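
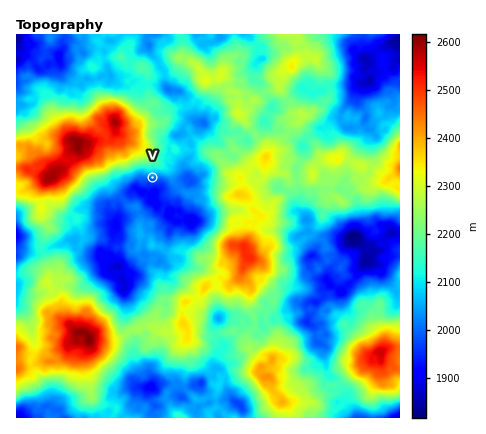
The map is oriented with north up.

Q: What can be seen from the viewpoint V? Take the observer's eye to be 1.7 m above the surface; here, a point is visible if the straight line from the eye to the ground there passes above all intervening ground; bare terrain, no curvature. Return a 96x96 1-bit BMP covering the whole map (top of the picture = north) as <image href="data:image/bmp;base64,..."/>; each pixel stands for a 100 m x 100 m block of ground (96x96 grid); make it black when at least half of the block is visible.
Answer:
<image width="96" height="96" href="data:image/bmp;base64,Qk2+BAAAAAAAAD4AAAAoAAAAYAAAAGAAAAABAAEAAAAAAIAEAAATCwAAEwsAAAIAAAAAAAAA////AAAAAAAAAAAAAAAAAAAAAAAAAAAAAAAAAAAAAAAAAAAAAAAAAAAAAAAAAAAAAAAAAAAAAAAAAAAAAAAAAAAAAAAAAAAAAAAAAAAAAAAAAAAAAAAAAAAAAAAAAAAAAAAAAAAAAAAAAAAAAAAAAAAAAAAAAAAAAAAAAAAAAAAAAAAAAAAAAAAAAAAAAAAAAAAAAAAAAAAAAAAAAAAAAAAAAAAAAAAAAAAAAAAAAAAAAAAAAAAAAAAAAAAAAAAAAAAAAAAAAAAAAAAAAAAAAAAAAAAAAAAAAAAAAAAAAAAAAAGAAAAAAAAAAAAAAAfAAAAAAAAAAAAAADfgAAAAAAAAAAAAAP/wBAAAAAAAAAAAA//+DAAAAAAAAAAAB///7AAAAAAAAAAAD///18AAAAAAAAAAP///48AAAAAAAAAA///H4IAAAAAAAAAB//+D8IAAAAAAAAAA//8D8IAAAAAAAAAAf/8Bc+AAAAAAAAAAP/8AP/gAAAAAAAAAH/4AP/AAAAAAAAAAB/4AH/IAAAAAAAAAA/gAH/8AAAAAAAAAh/AAHP+AAAAAAAAAn+AAH//gAAAAAAAAn8AAA/zAAAAAAAAAn8AAADjAAAAAAAABP8AAADjgAAAAAAAD/8AAADxwAAAAAAAD/8AAAD/wAAAAAAAA/4AABj/4AAAAAAAADAAAB//4AAAAAAAAAAAAf//9gAAAAAAAAHAAf///wAAAAAAAAHgA////wAAAAAAAIHgB////AAAAAAAAcPgDm//8AAAAAAAA8PgD3+f8AAAAAAAB8fgD/0H8AAAAAAAB+fwD+cH+AAAAAAAAj/wB+QH+AAAAAAAAH/gD+AH8AAAAAAAAH/Af/CH8AAAAAAAADmAf/if4AAAAAAAADmD//mP4AAAAAAAAD/D////+AAAAAAAAD/D438P+AAAAAAAAP+P5/gH8AAAAAAAAL+N9/gH8AAAAAAAAD89ubAB4AAAAAAAAD4c+CAA4AAAAAAAAD4eeAAAQAAAAAAAAAQeeAAAAAAAAAAAAAAYeAAAAAAAAAAAAAAAcAAAAAAAAAAAAAAAAAAAAAAAAAAAAAAAAAAAAAAAAAAAAAAAAAAAAAAAAAAAAAAAAAAAAAAAAAAAAAAAAAAAAAAAAAAAAAAAAAAAAAAAAAAAAAAAAAAAAAAAAAAAAAAAAAAAAAAAAAAAAAAAAAAAAAAAAAAAAAAAAAAAAAAAAAAAAAAAAAAAAAAAAAAAAAAAAAAAAAAAAAAAAAAAAAAAAAAAAAAAAAAAAAAAAAAAAAAAAAAAAAAAAAAAAAAAAAAAAAAAAAAAAAAAAAAAAAAAAAAAAAAAAAAAAAAAAAAAAAAAAAAAAAAAAAAAAAAAAAAAAAAAAAAAAAAAAAAAAAAAAAAAAAAAAAAAAAAAAAAAAAAAAAAAAAAAAAAAAAAAAAAAAAAAAAAAAAAAAAAAAAAAAAAAAAAAAAAAAAAAAAAAAAAAAAAAAAAAAAAAAAAAAAAAAAAAAAAAAAAAAAAAAAAAAAAAAAAAAAAAAAAAAAAAAAAA="/>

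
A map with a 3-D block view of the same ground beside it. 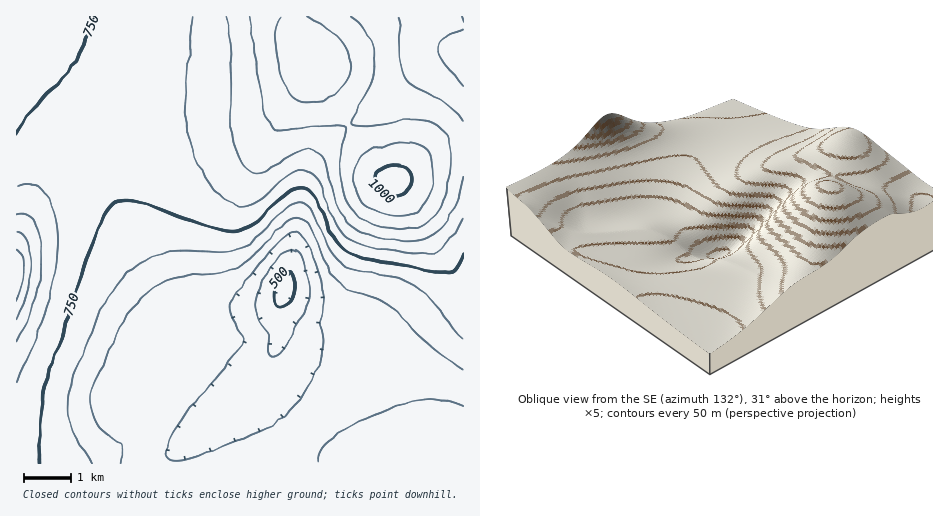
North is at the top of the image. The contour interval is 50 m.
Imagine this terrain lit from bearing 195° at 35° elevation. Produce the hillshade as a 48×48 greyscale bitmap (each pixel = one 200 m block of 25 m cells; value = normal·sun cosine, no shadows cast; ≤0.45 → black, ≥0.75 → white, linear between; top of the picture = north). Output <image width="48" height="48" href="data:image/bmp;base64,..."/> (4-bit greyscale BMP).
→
<image width="48" height="48" href="data:image/bmp;base64,Qk32BAAAAAAAAHYAAAAoAAAAMAAAADAAAAABAAQAAAAAAIAEAAATCwAAEwsAABAAAAAAAAAAAAAAABEREQAiIiIAMzMzAERERABVVVUAZmZmAHd3dwCIiIgAmZmZAKqqqgC7u7sAzMzMAN3d3QDu7u4A////AGZlVEREVmZmZVVVVVVVZmZmZ3d3d3d3d2ZlVERERWZmZlVVVVVVZmZmd3d3d3d3d2ZlVEMzNFd3ZmVVVVVWZmZnd3d3d3d3d2ZlVEQzNEZ3dmZlVVVVZmZnd3d3d3d3eGZlVEREREVnd3ZmVVVVZmZnd3d3d3d3iGZlVURERVVWd3dmZVVVVmZnd3d3d3d4iGZlVVVVVmVWd3d2ZlVVVWZmd3d3d3eIiGZmZVZmZmZmZ3d3ZlVVVWZmd3d3d3iIiXZmZmZnZmZmZnh3dmVVVVZmZ3d3d3iImXZmZnd3dmZmZniHd2ZVVVZmZnd3d3iImXdmZ3d3dmZmZmeId2ZVVVZmZmd3d4iJmXdmZ3d3d2ZmZmZ3d3ZlVWZmZmZ3d4iJmnd2Zmd3d3ZmZlVWZ3ZmVmZnd3d3d4iZmYdmZmZ3d3d2ZlVVVVVVVmd3d3d3d4iZmYdmZmZ3d3d3ZlVVRERERWZ3d3d3iIiZmYdmZmZ3d3d3dmZVVUMzNEVnd3d3iIiZmXZmZmZ3d3iHd3ZmZVRDNEVnd3d4iImZmGZmZmZ3d4iIiId3dmVURVZ4iIiImZmZiFVWZmZ3eIiIiIiIiHZmZneJmZmZqqqZh0RVZmZ3eIiJmZmZmYh3eImaqqu7u7uphyNFZmZ3eIiZmaqqqpmIiZqru8zMzMuphwJFVmZ3d4iZmqqqqqmZmqu8zM3d3cy6hwI0VmZnd4iJmaqqu6qqq7vM3d3e7dy6hwI0VmZnd3iJmaqqq6qqq8zM3d7u7ty6hwI0VWZnd3iImZmqqqqqu8zM3d7u7dyphxI0VWZmd3eIiZmaqqqqvMzMzd3u3cuphxI0VWZmd3d4iImZmqqqvMzMzN3dzLqYhyM0VWZmd3d4iIiZmZmqq8zLvMzMuqmIdzNEVWZmd3d3iIiImZmaq8zLu7qqqYh3ZkREVWZmZ3d3eIiIiZmaq8y7qZmYh3ZmZkRFVWZmZ3d3d4iIiImZq7u6mId2ZlVVVURVVWZmZ3d3d3iIiIiZqruph2VURERFVVVVVWZmZ3d3d3d4iIiJmqupdlQzMzNEVVVVVmZmZ3d3d3d3eIiImqqpdUMiIiM0RVVVVmZmZnd3d3d3d3iImaqYdUMiEiIzRVVVZmZmZnd3d3d3d3eImaqZdkMyIiIjNGZmZmZmZnd3d3d3d3eImaqph1RDMiIiI2ZmZmZmZmd3d3d3d3eIiaqph2VUQzMiImZmZmZmZmZ3d3d3d3eIiZqpmHZlRDMiImZmZmZmZmZnd3d3d3eIiZmZiHdmVDMyI2ZmZmZmZmZmZmZ3d3eIiZmIh3dmVEMzM2ZmZmZmZmZmZmZnd3eIiIiHdmZmVUQ0RGZmZmZmZmZmZmZnd3iIiHdmZVVVVUREVWZmZmZmZmZmZmZ3d3iIh3ZVRFVVVVVVZmZmZmZmZmZmZmZ3d4iIdmVERERFVVVmZ2ZmZmZmZmZmZmd3eIiHdlQzMzRFVWZnd2ZmZmZmZmZmZmd3eIh3ZUMyMzRFVmZ3d2ZmZmZmZmZmZnd3iIh3ZUMiIzRFVmd3dw=="/>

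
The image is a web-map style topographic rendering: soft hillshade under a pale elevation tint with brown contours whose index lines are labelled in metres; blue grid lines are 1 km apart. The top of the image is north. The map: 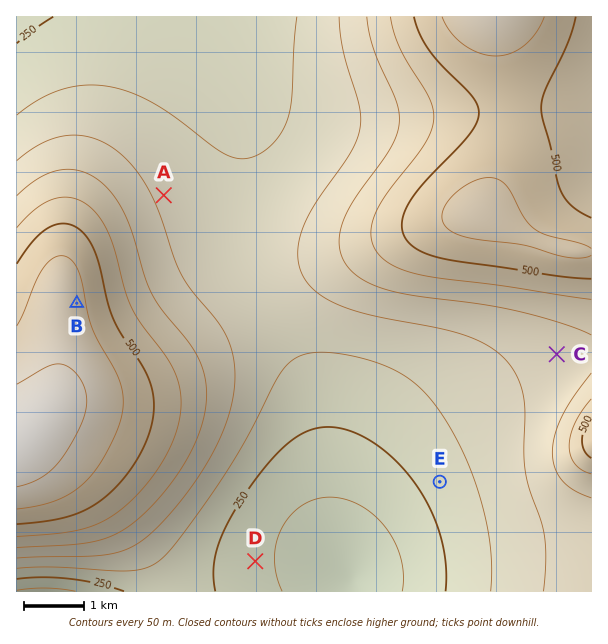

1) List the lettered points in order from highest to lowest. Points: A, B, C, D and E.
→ B C A E D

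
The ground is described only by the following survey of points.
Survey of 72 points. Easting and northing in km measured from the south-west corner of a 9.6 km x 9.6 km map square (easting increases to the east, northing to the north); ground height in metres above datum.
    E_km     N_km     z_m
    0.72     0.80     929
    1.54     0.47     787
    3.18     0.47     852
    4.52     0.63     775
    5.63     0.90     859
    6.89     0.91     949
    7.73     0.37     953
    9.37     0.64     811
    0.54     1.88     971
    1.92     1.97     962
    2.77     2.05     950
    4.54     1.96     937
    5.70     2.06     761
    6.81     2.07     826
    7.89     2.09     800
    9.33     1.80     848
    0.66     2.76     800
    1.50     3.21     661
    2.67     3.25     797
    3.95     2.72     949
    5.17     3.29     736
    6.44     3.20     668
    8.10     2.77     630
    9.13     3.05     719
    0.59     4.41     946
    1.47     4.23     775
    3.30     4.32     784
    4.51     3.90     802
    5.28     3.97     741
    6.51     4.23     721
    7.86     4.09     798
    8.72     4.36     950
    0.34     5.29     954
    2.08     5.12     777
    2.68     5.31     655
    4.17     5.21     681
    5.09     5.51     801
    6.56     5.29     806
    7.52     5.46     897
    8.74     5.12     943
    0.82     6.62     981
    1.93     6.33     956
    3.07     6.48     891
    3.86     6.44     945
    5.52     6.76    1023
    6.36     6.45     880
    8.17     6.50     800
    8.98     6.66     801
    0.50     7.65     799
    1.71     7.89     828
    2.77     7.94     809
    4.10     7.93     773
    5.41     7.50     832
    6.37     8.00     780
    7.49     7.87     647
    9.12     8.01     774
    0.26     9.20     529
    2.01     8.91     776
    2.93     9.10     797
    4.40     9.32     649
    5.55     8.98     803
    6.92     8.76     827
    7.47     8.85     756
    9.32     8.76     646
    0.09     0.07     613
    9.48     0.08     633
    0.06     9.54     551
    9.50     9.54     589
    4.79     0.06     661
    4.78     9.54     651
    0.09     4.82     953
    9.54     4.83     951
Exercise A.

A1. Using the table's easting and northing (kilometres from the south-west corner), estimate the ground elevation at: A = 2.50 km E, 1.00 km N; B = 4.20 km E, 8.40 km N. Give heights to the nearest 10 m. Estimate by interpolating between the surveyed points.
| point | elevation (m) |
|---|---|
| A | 950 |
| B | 800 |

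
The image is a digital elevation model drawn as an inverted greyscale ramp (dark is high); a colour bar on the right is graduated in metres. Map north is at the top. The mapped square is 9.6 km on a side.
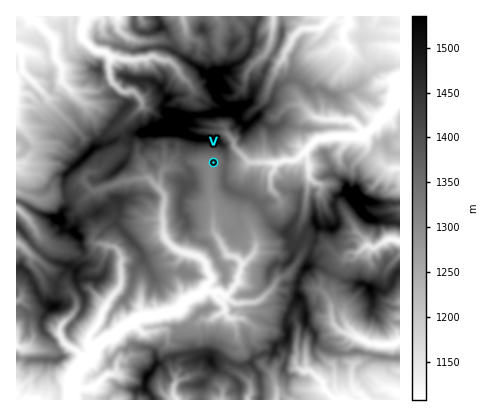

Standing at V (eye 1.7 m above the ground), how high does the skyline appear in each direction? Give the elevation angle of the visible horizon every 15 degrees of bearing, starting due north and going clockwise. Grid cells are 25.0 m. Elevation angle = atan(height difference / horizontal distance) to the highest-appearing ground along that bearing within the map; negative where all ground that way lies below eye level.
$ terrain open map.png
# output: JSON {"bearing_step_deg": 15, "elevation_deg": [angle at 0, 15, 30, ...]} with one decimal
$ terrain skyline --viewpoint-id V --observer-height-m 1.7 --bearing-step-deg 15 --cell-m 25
{"bearing_step_deg": 15, "elevation_deg": [21.7, 20.6, 17.2, 13.3, 11.8, 11.0, 9.7, 9.6, 9.2, 7.9, 6.3, 2.6, 2.0, 1.8, 3.5, 6.2, 6.5, 6.2, 4.5, 5.2, 11.8, 15.2, 19.2, 20.5]}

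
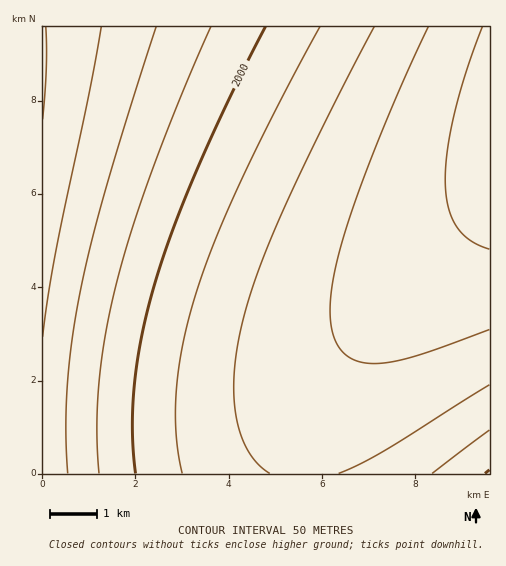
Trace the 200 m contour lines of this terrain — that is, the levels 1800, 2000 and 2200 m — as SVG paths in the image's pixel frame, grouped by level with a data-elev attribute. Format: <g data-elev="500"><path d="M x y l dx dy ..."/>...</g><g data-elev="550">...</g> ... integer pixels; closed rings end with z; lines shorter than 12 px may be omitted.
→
<g data-elev="1800"><path d="M46 27l0 42-3 50"/></g><g data-elev="2000"><path d="M265 27l-35 71-33 72-25 62-18 54-12 50-8 48-2 45 4 44"/></g><g data-elev="2200"><path d="M482 27l-16 45-12 43-7 38-2 31 4 25 8 18 14 14 18 8"/></g>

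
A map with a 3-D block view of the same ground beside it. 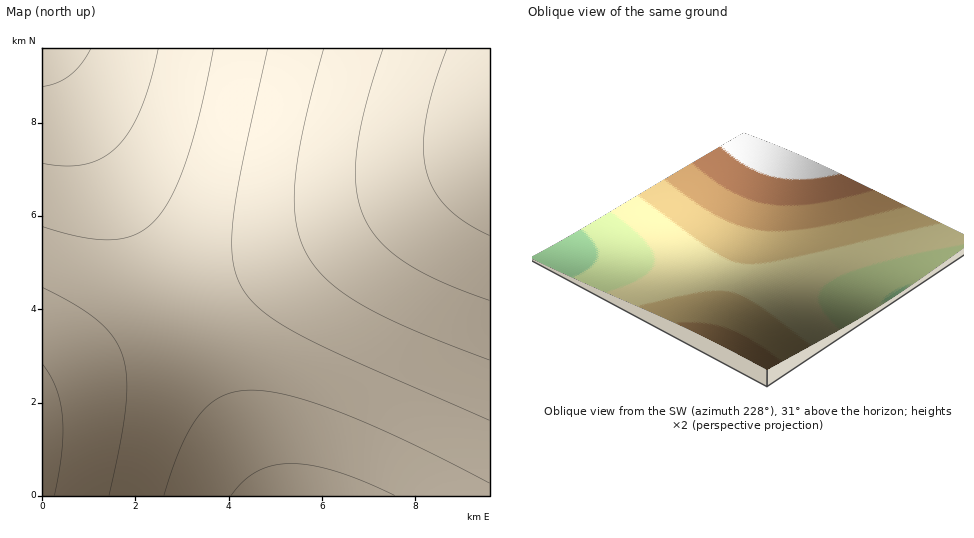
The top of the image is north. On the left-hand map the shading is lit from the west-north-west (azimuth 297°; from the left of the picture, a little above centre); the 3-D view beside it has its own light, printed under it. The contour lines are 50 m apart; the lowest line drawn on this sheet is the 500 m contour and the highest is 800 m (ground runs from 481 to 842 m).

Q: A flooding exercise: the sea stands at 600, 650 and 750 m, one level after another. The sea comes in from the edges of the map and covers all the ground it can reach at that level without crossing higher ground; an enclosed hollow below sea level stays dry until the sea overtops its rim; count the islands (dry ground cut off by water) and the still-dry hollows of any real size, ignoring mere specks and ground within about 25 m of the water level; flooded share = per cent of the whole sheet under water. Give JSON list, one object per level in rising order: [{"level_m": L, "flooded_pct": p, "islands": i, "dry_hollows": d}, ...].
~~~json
[{"level_m": 600, "flooded_pct": 25, "islands": 0, "dry_hollows": 0}, {"level_m": 650, "flooded_pct": 54, "islands": 0, "dry_hollows": 0}, {"level_m": 750, "flooded_pct": 86, "islands": 0, "dry_hollows": 0}]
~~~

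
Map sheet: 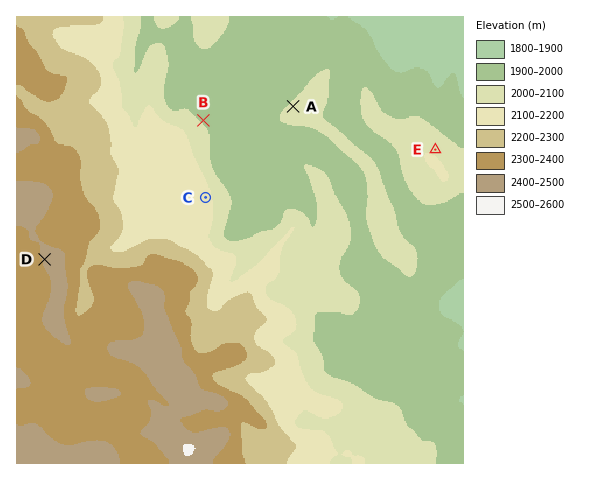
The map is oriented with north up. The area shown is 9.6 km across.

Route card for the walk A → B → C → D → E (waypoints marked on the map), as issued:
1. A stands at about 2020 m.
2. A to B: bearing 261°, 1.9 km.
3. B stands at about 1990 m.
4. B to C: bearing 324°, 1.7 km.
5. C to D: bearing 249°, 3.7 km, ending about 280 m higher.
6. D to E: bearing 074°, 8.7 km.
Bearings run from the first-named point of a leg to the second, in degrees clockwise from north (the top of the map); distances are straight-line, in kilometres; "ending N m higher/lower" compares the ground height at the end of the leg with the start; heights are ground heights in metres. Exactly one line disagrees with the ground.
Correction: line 4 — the bearing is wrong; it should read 178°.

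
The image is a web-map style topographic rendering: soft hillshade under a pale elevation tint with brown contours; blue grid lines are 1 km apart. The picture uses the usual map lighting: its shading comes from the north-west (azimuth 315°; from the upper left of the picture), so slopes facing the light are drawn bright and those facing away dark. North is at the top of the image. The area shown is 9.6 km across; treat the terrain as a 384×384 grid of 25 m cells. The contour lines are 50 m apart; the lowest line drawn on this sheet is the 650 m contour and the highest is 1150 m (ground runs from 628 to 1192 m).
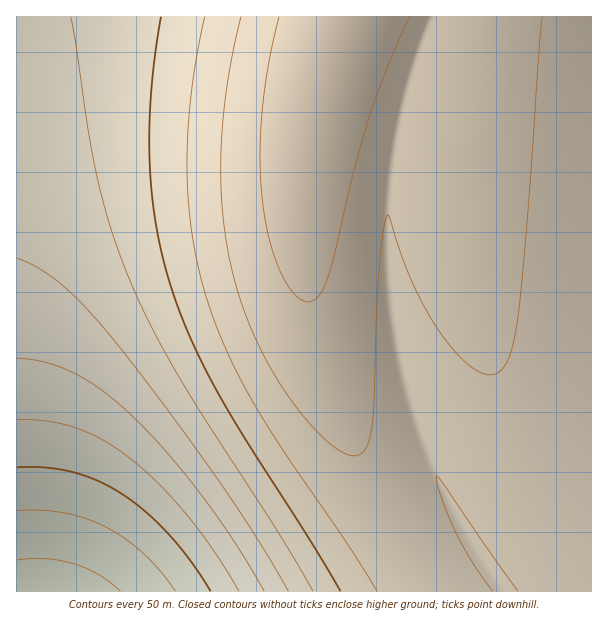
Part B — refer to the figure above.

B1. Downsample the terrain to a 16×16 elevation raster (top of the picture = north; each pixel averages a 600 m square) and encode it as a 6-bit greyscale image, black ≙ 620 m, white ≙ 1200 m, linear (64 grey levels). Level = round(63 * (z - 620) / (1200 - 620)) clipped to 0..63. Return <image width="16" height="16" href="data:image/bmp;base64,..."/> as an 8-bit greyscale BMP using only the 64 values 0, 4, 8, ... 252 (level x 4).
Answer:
<image width="16" height="16" href="data:image/bmp;base64,Qk02BQAAAAAAADYEAAAoAAAAEAAAABAAAAABAAgAAAAAAAABAAATCwAAEwsAAAABAAAAAAAAAAAAAAEBAQACAgIAAwMDAAQEBAAFBQUABgYGAAcHBwAICAgACQkJAAoKCgALCwsADAwMAA0NDQAODg4ADw8PABAQEAAREREAEhISABMTEwAUFBQAFRUVABYWFgAXFxcAGBgYABkZGQAaGhoAGxsbABwcHAAdHR0AHh4eAB8fHwAgICAAISEhACIiIgAjIyMAJCQkACUlJQAmJiYAJycnACgoKAApKSkAKioqACsrKwAsLCwALS0tAC4uLgAvLy8AMDAwADExMQAyMjIAMzMzADQ0NAA1NTUANjY2ADc3NwA4ODgAOTk5ADo6OgA7OzsAPDw8AD09PQA+Pj4APz8/AEBAQABBQUEAQkJCAENDQwBEREQARUVFAEZGRgBHR0cASEhIAElJSQBKSkoAS0tLAExMTABNTU0ATk5OAE9PTwBQUFAAUVFRAFJSUgBTU1MAVFRUAFVVVQBWVlYAV1dXAFhYWABZWVkAWlpaAFtbWwBcXFwAXV1dAF5eXgBfX18AYGBgAGFhYQBiYmIAY2NjAGRkZABlZWUAZmZmAGdnZwBoaGgAaWlpAGpqagBra2sAbGxsAG1tbQBubm4Ab29vAHBwcABxcXEAcnJyAHNzcwB0dHQAdXV1AHZ2dgB3d3cAeHh4AHl5eQB6enoAe3t7AHx8fAB9fX0Afn5+AH9/fwCAgIAAgYGBAIKCggCDg4MAhISEAIWFhQCGhoYAh4eHAIiIiACJiYkAioqKAIuLiwCMjIwAjY2NAI6OjgCPj48AkJCQAJGRkQCSkpIAk5OTAJSUlACVlZUAlpaWAJeXlwCYmJgAmZmZAJqamgCbm5sAnJycAJ2dnQCenp4An5+fAKCgoAChoaEAoqKiAKOjowCkpKQApaWlAKampgCnp6cAqKioAKmpqQCqqqoAq6urAKysrACtra0Arq6uAK+vrwCwsLAAsbGxALKysgCzs7MAtLS0ALW1tQC2trYAt7e3ALi4uAC5ubkAurq6ALu7uwC8vLwAvb29AL6+vgC/v78AwMDAAMHBwQDCwsIAw8PDAMTExADFxcUAxsbGAMfHxwDIyMgAycnJAMrKygDLy8sAzMzMAM3NzQDOzs4Az8/PANDQ0ADR0dEA0tLSANPT0wDU1NQA1dXVANbW1gDX19cA2NjYANnZ2QDa2toA29vbANzc3ADd3d0A3t7eAN/f3wDg4OAA4eHhAOLi4gDj4+MA5OTkAOXl5QDm5uYA5+fnAOjo6ADp6ekA6urqAOvr6wDs7OwA7e3tAO7u7gDv7+8A8PDwAPHx8QDy8vIA8/PzAPT09AD19fUA9vb2APf39wD4+PgA+fn5APr6+gD7+/sA/Pz8AP39/QD+/v4A////AAgIEBwsRGCAoLTEyMC8wMQUGBwoPFR0lLDAyMS8wMTIKCgwPFBoiKS8yMjAvMTIyDg8RFBkgJy0yNDIwMTIzMhITFRgeJCsxNDUyMDIzMzIWFxkdIigvNDY1MjIzNDMxGRocICUsMjY4NjIzNDQzMRwdHyMoLzQ4OTYzNDU1MzEeHyElKjE2OTo3MzU1NTMxHyAjJywyNzo6NzQ1NjUzMSAhJCgtMzg7Ozg1NjY1MzEhIiUoLTM4Ozw5NTY3NjQxIiMlKC0zODw8OjY3NzY0MSIjJSgtMjg8PTs3Nzc2NDEjJCUoLDI3Oz08OTc3NjQxIyQlKCwxNjs9PTo3NzY0MQ="/>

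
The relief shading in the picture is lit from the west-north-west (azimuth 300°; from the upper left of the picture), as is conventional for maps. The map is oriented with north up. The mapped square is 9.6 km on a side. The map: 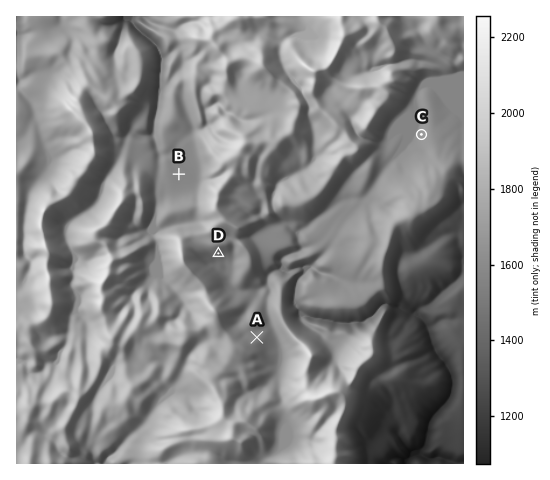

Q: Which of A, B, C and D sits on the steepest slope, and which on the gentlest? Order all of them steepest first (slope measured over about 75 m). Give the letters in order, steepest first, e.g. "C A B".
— D A C B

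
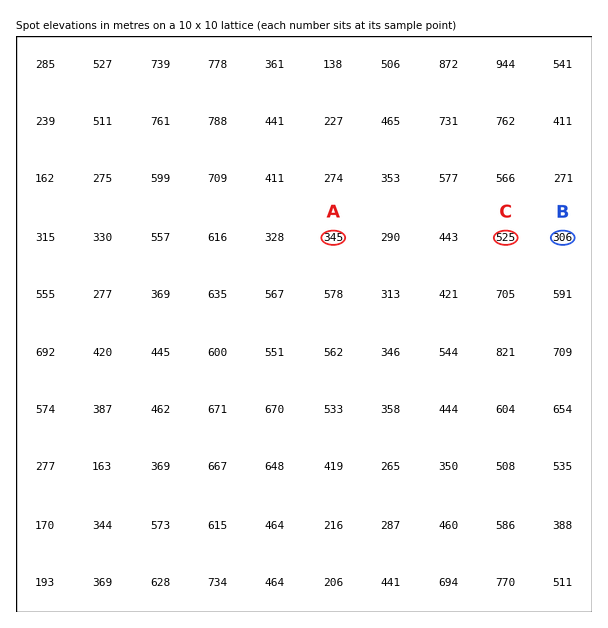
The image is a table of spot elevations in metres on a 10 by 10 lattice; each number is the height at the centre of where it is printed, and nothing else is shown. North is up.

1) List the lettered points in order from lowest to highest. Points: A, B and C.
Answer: B A C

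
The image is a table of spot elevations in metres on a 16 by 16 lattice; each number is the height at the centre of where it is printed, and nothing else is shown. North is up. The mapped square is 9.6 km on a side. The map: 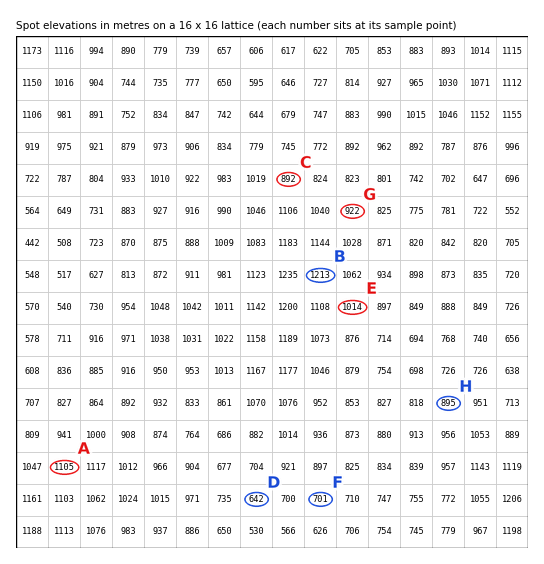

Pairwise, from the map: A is above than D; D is below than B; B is above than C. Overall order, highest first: B A C D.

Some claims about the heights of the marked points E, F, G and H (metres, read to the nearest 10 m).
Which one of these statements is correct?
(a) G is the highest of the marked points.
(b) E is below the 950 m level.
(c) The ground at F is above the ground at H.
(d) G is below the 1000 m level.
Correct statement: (d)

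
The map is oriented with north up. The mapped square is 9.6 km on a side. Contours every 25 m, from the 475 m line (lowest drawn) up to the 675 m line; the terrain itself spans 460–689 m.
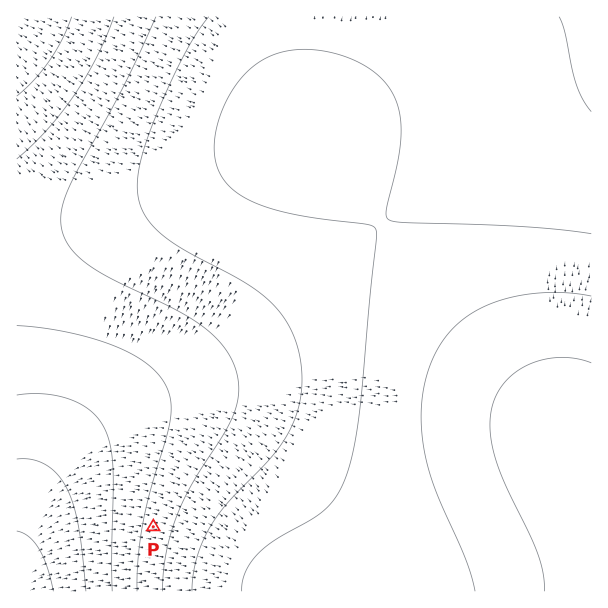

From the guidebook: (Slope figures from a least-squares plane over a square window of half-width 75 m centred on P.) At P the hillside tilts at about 3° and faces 283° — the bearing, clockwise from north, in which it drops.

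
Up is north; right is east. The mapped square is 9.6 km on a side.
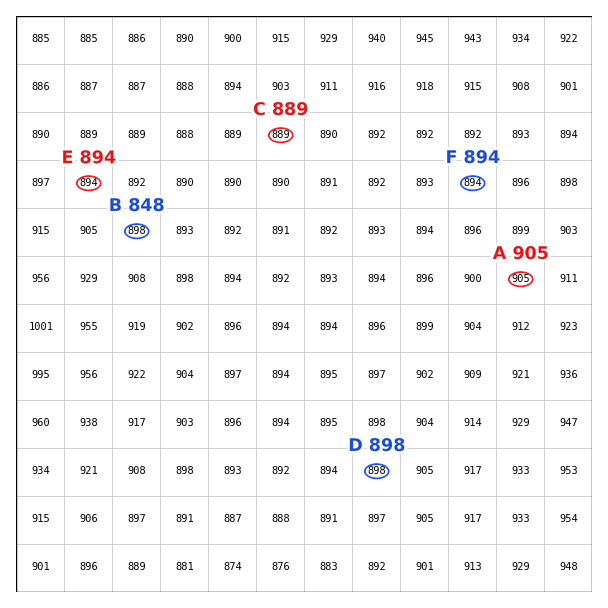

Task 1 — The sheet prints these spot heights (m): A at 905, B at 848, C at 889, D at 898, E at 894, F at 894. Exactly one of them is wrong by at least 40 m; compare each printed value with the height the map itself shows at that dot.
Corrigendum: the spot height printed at B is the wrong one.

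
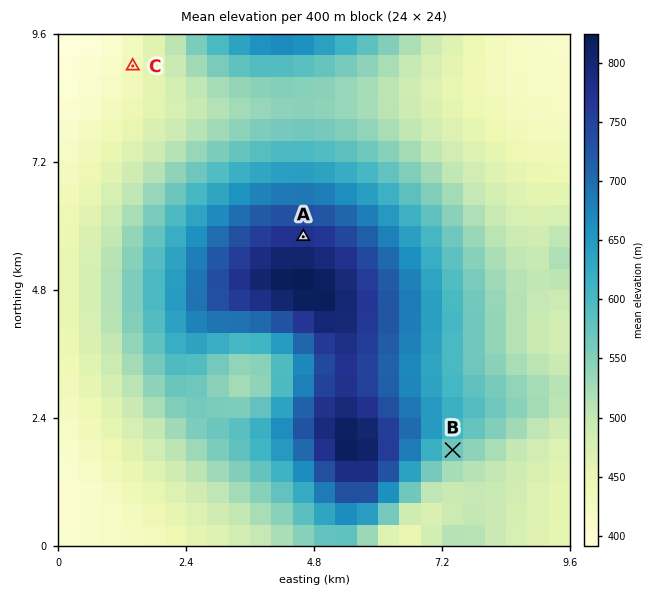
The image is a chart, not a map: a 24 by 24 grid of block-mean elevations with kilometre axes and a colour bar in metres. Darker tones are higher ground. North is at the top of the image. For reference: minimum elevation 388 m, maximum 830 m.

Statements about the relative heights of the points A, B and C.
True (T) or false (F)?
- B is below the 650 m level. T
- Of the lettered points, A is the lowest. F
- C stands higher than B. F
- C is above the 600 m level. F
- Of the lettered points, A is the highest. T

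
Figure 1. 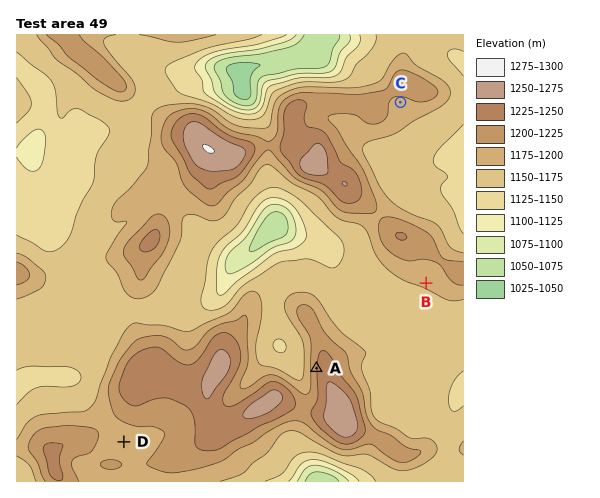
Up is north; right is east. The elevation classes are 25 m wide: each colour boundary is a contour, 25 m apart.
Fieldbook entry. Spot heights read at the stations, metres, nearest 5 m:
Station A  1225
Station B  1185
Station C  1190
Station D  1180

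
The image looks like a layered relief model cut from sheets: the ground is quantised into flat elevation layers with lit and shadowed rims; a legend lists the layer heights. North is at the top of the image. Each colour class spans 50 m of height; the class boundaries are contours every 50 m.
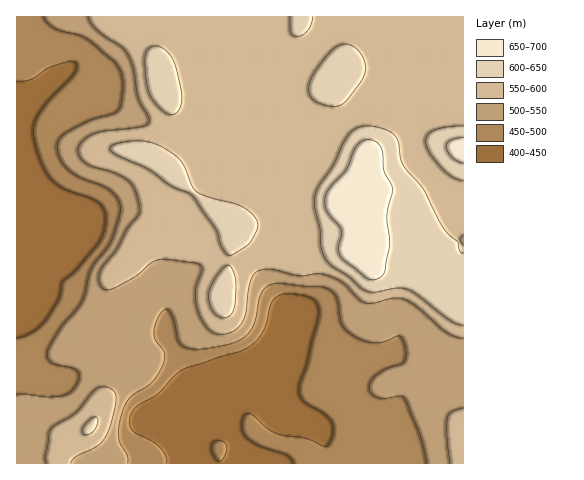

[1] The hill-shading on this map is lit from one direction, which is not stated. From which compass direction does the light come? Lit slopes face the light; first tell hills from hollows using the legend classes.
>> E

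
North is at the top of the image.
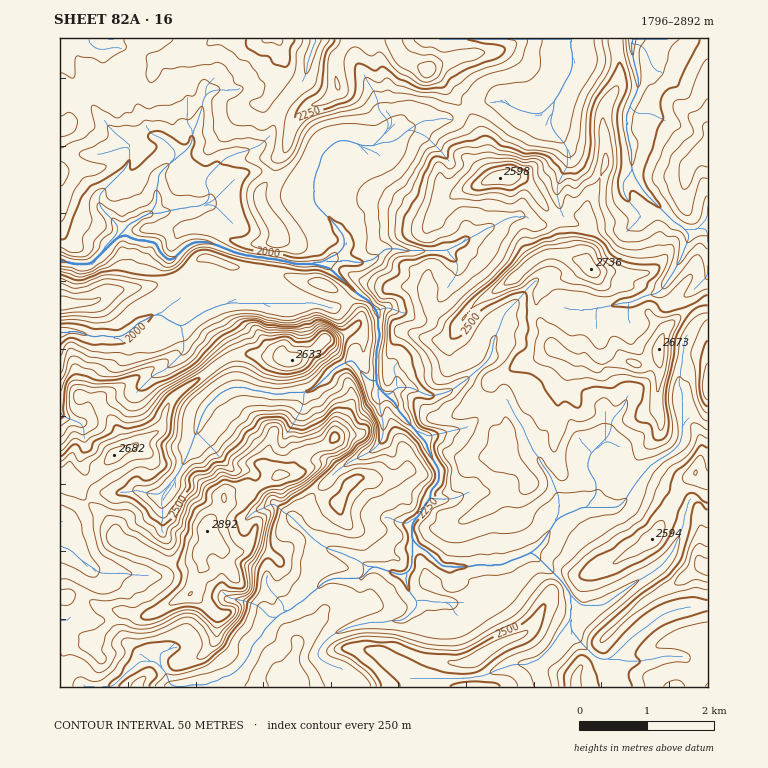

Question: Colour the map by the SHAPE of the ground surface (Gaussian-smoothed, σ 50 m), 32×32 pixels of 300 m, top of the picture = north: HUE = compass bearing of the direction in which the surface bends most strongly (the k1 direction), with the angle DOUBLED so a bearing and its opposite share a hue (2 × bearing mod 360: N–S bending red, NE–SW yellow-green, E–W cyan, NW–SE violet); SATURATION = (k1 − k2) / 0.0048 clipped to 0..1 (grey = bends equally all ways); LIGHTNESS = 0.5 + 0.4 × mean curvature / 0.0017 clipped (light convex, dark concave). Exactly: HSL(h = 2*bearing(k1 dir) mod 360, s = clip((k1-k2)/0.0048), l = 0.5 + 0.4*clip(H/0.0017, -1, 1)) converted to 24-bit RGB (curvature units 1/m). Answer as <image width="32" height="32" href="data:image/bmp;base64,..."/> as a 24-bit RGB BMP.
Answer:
<image width="32" height="32" href="data:image/bmp;base64,Qk02DAAAAAAAADYAAAAoAAAAIAAAACAAAAABABgAAAAAAAAMAAATCwAAEwsAAAAAAAAAAAAAq41epE81NIkmJbqB73ifgBArTW0kSHU6Wn5uZW2GpoyDmLKJen2ef0x+Vio4L9owuWJpf2ZsfWJRjpAybKgXMKsornCZY0aARGup49S6X3igQjh3ibWvjqWoppGhglySrVmEfsOKqK/VLHB/TU0ZV7nJ3Jbl55dON45qSG13gZp6x6B0LShd5THpnt/rVMiPkFSxksTlpr3qn6Du9tH61lrLRlkoOno2JGJL2s2Orw4wNHVYsm9DkJZJdmtHdZFeZqKsxaObszc9byIrbo1FKm4yTkY398mYJmVEOXFhUml+vMGgvmG2CnAtcuApenfkeKragUI4XVY0S1M1P2k85Znd8tL5rJbNOXJzIl1b787u1nKkGVxCtI3BrJzKhYK/coZVfk5YtnDbqbTv79T3x12zHDE20fri49T3H1ZyRn1VWoJQqnWNqX+yxH88YIYhXIkqQ5R9lHZ+dHdqVXdWTXJCZmtI76+0WXWYTnF6JGI55ZPG5G2xFksWUG4ziYtNpq7TYLnLTk+VhmBPUXli3o/r6NL5b60dYygAEMSYSGGOWopbP4BarJSvbYCqtY2rhaiodSlrf6ZVbHiadoV9a35yUnRst5ly4JHGliRIYoNDCjEQ3l/D+cL5oINFXm43m41bZz9IaFtEdnM5X1guNUso2bJntU690/jfhDSfWyiQYK+VamCecJ85RpU3mak3dDwjOYe4h8Sxgi86natZXHKhb3GWUqpypA5rzr3h1KTTrHWEDz8SElAe9LTp0ojbjlpUgT51rFhRfcu7turyDw/p3bKqoWBw5MOB2HecFa7NtXemVnl7jWlOhEM5YadjgsmRGHiPXxEVoqxjZpBGeY1HRXUwPmktYph2UodgtJG53J3e36DYK4pLDzY10OGsp3CJUUaI2vHjftbGTlGULw5pynl1xuCxTn9+9LKxFzlGolhyiDtpiVdkiM+hdI6rmsquRQ2RrbzNpY2Rc4l9dn2ImIycXJmRUoV8cY9vS3lScZOLsHvA9NfiCSw+ushubnpLWrGOhdKeyZKYPV6IFhRJq8uu5ZKSpGpBMMME3xCpFishfmGUxsyZVqNXd2RUl0I0A2tFsILSs4/IxJHAeHKckYpidY5dRG9qcIhfdoFdRmRBUGFK1KWKRymhWr9Qd7CuSMc5Q00ce3cXPCkMCyglmIg046ey5MHs6p7Tkw4xT5s5DGs9xHvNv2qCWYZYaZOOx6dlADMut40qeYhNm11qs4Sqnb2SRVN9ZIhjbYNtboNqRGproJl0yFllfn80l6DV2VPYrnB0VkV81MmjBXd+XuzMUsRTpQw04hxK3Nb159X2nIvoADMan5Lny7bok2XHxcXjAABO27qBcGiNiphwaaiEvXGtxlHCaXuhhG6UlHyYSYd1UJKLpInTtJ3p5z+GJCGG9NfwvZXgpOSwNUKKEjIrQ3EyWl++0pnTkMlJxly1+mvJ4GqRAUAEAUQKyDuMu+KoQgBnptnKlHuru6GqeKZ8XC5fus6JUlZtbYSBhW6FuFh/QIwdEkAl2pVvSckkNiNrlLU+cXbD+7HZcs7FJ0JgTHJiRnZjf16q+OvTFoSNez2u9dbiyrf2GWT/ZOqJXQAnLVEJWoUleoJap6uHoGF4ZViEzruNXjxkVHVQfU1lSXtH8+jHFkh6OMcwjwApOodTfOV4LkNOoD18+8myHzg/XH12TX1qSMhpxctojSx0LVhX4d6G4cVHUwl6rAIvWD3k1tb1xKneTp9/jJhgi151kotzsYNkinG5UmCjP4qZpoDC5/rRKhxZuRUZOV7/q8Xn6KXcLWNxJXhw/c7m93PmHFAqTHZAX1EYLigFMzcGCjYPg5E9+vPRJQcsF3IMyMkUbmUNG2QQ0H+jbJZie2NzenGQmnR5sa5hZDk9VZ9MHzwu/PjFDQ4o82yuANkinp5MP2wv32vHdDfuFk0o6o3O/8z0LT1dhUZzyZa0xteyMrVLADMQ/0AZEgFy312VY4Cny5iqunfNDYpK13/cv3WwfmVaiItirXCpoKvbsEDCbcPc5P2eDhk+SutQYvDBb1eDml1xeW09V3YszjpNJ09RvItv7dD7oaTy2t/x1dr2/8D7l+DECTtTACp40YBiZEdEjblwk7dgZLCMJVVTs4lUwnjBp8/NhajBSFKJgtfPjCy69+nUER1WZM13MjMAMiMHU2oaNnQ2loZ1WXZNNGZWX6x8lnxqlOOdbMq5vly8mn3n/M/89mf/ABJX89juj73ngGDJ78DJT4JoRmNsV1l7frZtq691hXRcfld+k5dXP15f8cywTiKrNZ1mtMLuobveerSQSW5cUntReYRtZIJpOWsuO4oekowWOikRJC0QfI0KKxIIxe+NMwAwX5cLj1Y0NLBhp2HM86bFLFouL1tjvMx8cWhYfHlhdHtFXJ9BXGy6Qs6B9l6qlSDRjZ3dxZTk7djzvK3ucHzaZXqXcH13jHp6eoBse3tofXJsik9tolrJt/byMwAc13XuhqPng8W6cLJzL3BmpFvX/8z3GJlKVN01iktsd0s8qcFPSLvAR68jCUwa1VZcL7tuYUAFES0Gx4hlhmVBUrpLfSDj1YWzaZSEm7jUmarab47bBeIAftgAaAcvLOfwRLKUxFWTlK7Sza7RNTl+U35NNG9a/8zrFx7SezV3j4LP1vXsXW/YuJ3k75ftCGlt0l6qQuaQPOJ4BlAnys6KYQ4UgHEACKoA+lsAcwsApRIAwVEAXOmwb5nUII10mT1nPJUta4QLMSoCeoEDMVcTlm5mSGxrSa1W6Lzzvrz2x9vq18CkOURgdFRnwX96DELA1GSMhsF0tnmOGY2Zb04Al3j1nMXhiWbOXrTPVpy9dDZJwN+hcW2jgnWRl0qbVX+LcV+MmofEz8Xi1rLXW5SuM3c0P25DYb5SQkgYcocmemAgu44mVzE7PVtPqLt3iBYpNWscvMSCQpdboh13X8VfDUsRnJc6ioxVhH5wYEV1nL6Ag819eVhsg11rkGORa3yLXHGKcaGdfXaX1pqbhlFodXtJe3lQOWIesMJVJ7DYuY26ssOHU1iSaEeNdB8t0aBoSJO0wKODeD1lSqJuiZh1PTqcl7KMfYiQgoFsOlN1zNu2pmhhaXdtZmSBgouMb4WPZ5Gfa5KffFSKw8KSqmDi88f2elO6V8uTivCwHkGFb1/F6rOkJUBXmEGOjEqay9KiVT6Ev5W3nYnKfHTKgW6sU26GX5d0jVJmfJhXT0mIT3Uh4IVMNYJEZHV+f4Z+d4R7YntiSmdcVGR/3ufHNhxdYLqK1tn13tf00pXoOm+iPilR9quaOaCwLTBvjo+qwJafvkaak5E5YHA9ao5OclyLrouweUZ/SYyp0YGXQINLNJFhx2rB6tWoNV1md4F4f355e3p2ZXdzPn9xwrA4j8PaZbOCZbBEg35BlHE1jypUPitO5eaPyVCaLTVebIh2eZeIy5TCuq/RgqKzkTxmc4xTblk+ZqtfNmF6qYOFuI2reXagLYF/9cq3JkEnRlsvaW5EbohaaHxtU3ZcRIVBbnE+n7pcnn1aaEhBb1pNalFbPzpp6PLDeC+dW1GFY4pzeFxIn7ldnJJ4jDppgbOEcWmfgHSegJiWVYyWVISempCxqJe7T5Sna1XZ+tH6o228U7h3U46EeHZRY148bWg8QKM4YqBFeFNMemJhfX9xZ3Z9N1B67eLFt0s0NVSXcV2Oi8LBl6xrlGmEcnG0momshGedoZWOdHyJon1vMmpcgodPhX5RuYh0IG9IcDhq9tfViZDFgjiMj0N3sVFhV8pXU6ReV21OY2hVeIBse4h4aYGAQHF5Xqh19tnVDjZtbKKIi1hgo5h8iF6IhaV7fWuSf2eOqISHkmyNkmxqXIOGgYFmfoFjnpFsa8Z4FSBJ8/HJbjBinU6pkVi3qNru5trxn1bCmV56VYlVVZ5xbpSRdXyHXnF2N1FO+fm/LwtndINpbn9/pKOEbmikh2d1Z4NnbGWEfJl4lXCdpH+tkXSwd3+xoYm6kMaxw6mADC1E5aFok1K9Zl29qu2vNHNLf2U0uDqCxVvou3HomofMYG+McXV+a2R+UEN67/vQGQltioGgbYGGnJVq"/>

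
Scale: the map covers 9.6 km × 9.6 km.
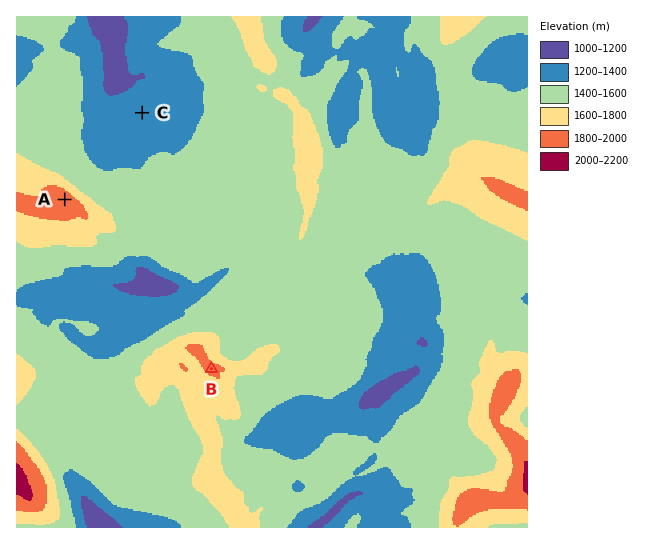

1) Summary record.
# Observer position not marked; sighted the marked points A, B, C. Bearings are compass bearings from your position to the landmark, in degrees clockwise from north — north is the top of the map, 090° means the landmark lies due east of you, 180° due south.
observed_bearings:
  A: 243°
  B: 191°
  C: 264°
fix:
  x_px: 263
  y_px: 99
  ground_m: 1570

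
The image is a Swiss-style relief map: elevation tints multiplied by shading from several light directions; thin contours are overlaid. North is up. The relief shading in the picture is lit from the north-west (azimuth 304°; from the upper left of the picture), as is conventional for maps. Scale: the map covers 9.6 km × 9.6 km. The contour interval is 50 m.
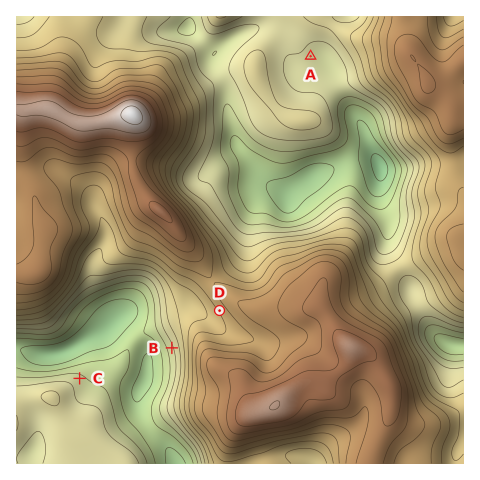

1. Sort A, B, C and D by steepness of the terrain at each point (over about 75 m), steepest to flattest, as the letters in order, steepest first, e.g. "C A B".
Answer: B D C A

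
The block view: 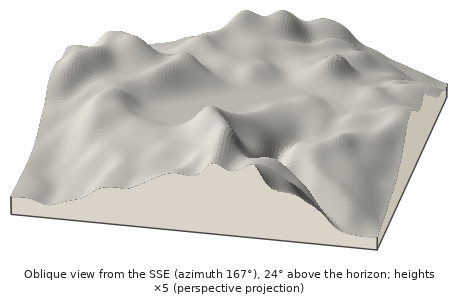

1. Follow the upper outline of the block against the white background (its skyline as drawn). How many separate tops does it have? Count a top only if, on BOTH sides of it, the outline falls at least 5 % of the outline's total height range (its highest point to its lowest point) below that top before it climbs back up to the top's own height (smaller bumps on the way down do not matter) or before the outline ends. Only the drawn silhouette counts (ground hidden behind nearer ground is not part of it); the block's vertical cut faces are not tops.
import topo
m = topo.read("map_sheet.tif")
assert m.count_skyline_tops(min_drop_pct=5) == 2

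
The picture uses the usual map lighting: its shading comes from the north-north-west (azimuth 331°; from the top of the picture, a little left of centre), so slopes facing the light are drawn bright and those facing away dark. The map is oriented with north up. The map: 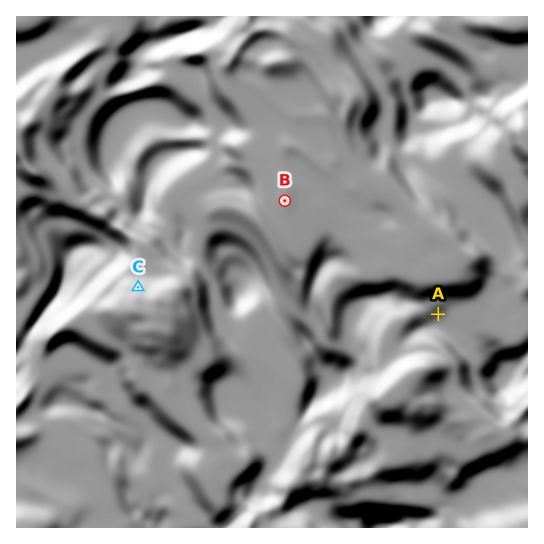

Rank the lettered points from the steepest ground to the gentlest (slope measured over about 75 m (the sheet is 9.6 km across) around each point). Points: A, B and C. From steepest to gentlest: C A B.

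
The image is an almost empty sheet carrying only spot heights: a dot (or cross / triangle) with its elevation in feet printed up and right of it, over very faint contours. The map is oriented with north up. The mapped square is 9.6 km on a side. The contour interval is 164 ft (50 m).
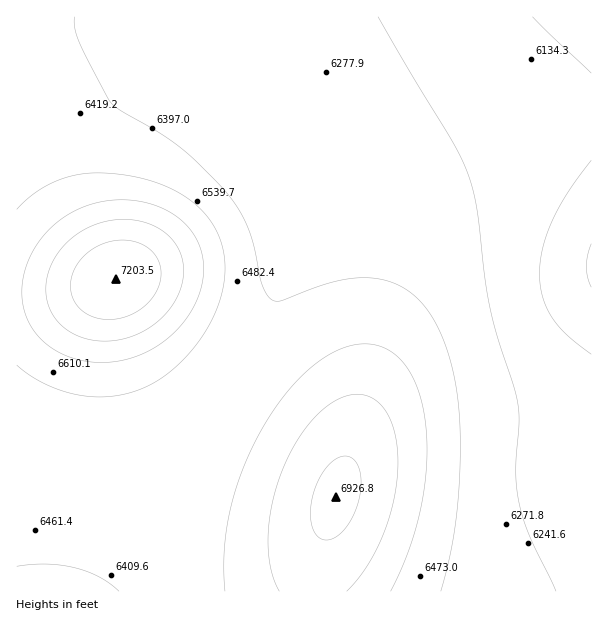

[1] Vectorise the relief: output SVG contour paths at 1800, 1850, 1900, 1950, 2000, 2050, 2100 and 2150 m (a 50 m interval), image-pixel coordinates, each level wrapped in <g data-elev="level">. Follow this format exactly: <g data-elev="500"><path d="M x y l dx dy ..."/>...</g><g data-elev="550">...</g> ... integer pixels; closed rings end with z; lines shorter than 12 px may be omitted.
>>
<g data-elev="1800"><path d="M591 287l-3-9-2-11 2-12 3-11"/></g><g data-elev="1850"><path d="M591 354l-24-19-15-18-10-21-3-23 4-25 10-29 16-28 22-31"/><path d="M591 73l-59-56"/></g><g data-elev="1900"><path d="M556 591l-27-55-10-33-3-32 3-48-1-18-4-18-16-48-8-31-5-32-8-64-6-30-7-18-10-20-76-127"/></g><g data-elev="1950"><path d="M441 591l9-37 6-38 4-43 0-44-3-34-6-30-8-27-12-23-11-14-13-11-15-8-18-4-15 0-17 2-24 6-37 15-6 0-5-2-4-6-5-11-7-34-5-18-15-27-16-20-35-33-24-17-40-23-8-8-32-60-4-13 0-12"/><path d="M17 566l30-2 28 4 24 9 20 14"/></g><g data-elev="2000"><path d="M391 591l18-40 12-42 5-42 0-41-7-34-6-15-8-12-8-9-10-7-10-4-12-1-12 1-14 5-13 7-14 9-26 27-24 36-19 41-13 40-6 41 1 40"/><path d="M17 365l13 11 15 8 18 7 17 4 18 2 16-1 17-3 15-6 15-8 15-12 13-14 13-17 10-16 7-17 5-18 1-16-1-15-4-15-7-14-8-12-11-10-14-9-15-8-18-6-19-5-21-2-17 0-16 2-17 6-14 7-14 10-12 11"/></g><g data-elev="2050"><path d="M347 591l19-24 15-28 11-33 6-33-2-32-3-13-4-12-6-9-8-7-7-4-9-2-9 1-11 4-10 6-11 9-19 24-16 32-11 34-4 33 3 30 3 14 5 10"/><path d="M89 362l16 0 15-1 15-4 15-7 14-9 12-10 11-13 8-13 5-14 3-15 0-13-2-14-6-12-7-10-11-10-12-7-18-7-19-3-20 1-19 4-18 8-17 12-13 14-10 16-7 18-2 18 2 17 6 16 10 14 14 12 17 7z"/></g><g data-elev="2100"><path d="M321 539l9 1 11-7 9-11 7-15 4-16 0-15-4-12-7-7-9 0-9 5-9 11-8 15-4 16 0 15 3 12z"/><path d="M97 341l23-1 23-8 19-15 14-18 7-21 1-11-2-10-9-17-8-7-9-6-13-5-15-3-15 1-15 4-14 6-13 9-10 10-8 12-5 14-2 13 1 14 5 12 8 10 11 8 12 6z"/></g><g data-elev="2150"><path d="M98 318l15 1 15-3 15-8 10-11 7-15 1-13-5-12-9-10-16-6-20 0-19 8-14 14-7 16 0 9 1 9 5 8 5 6z"/></g>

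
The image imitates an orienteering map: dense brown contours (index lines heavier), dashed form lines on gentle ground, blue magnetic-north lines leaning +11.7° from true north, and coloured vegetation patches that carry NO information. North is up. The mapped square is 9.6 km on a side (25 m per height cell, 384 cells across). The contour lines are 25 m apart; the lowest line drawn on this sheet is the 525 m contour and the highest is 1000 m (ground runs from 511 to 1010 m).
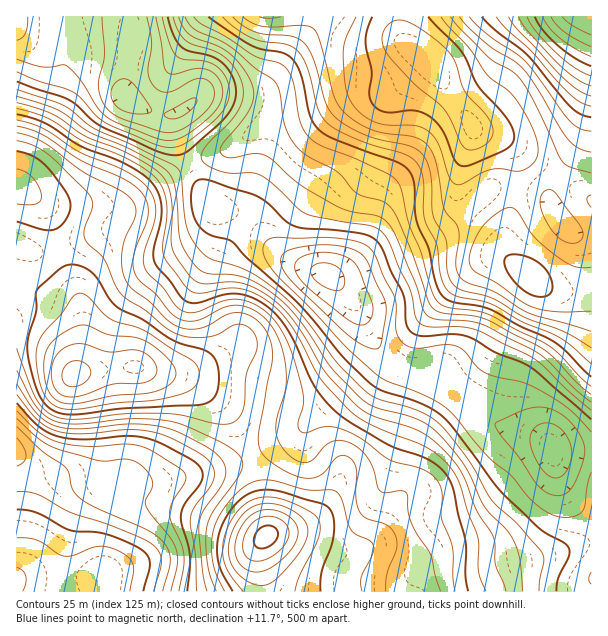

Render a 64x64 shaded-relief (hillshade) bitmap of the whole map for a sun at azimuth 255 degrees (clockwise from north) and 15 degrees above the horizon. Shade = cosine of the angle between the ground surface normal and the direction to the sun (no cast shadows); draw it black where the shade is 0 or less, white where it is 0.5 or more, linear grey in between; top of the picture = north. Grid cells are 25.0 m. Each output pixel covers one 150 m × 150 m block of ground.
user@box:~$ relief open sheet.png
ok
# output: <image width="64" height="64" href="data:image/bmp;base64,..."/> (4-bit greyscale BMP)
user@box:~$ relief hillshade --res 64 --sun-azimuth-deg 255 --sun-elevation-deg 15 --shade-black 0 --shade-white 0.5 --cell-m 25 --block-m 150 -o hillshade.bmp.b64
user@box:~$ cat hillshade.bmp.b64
<image width="64" height="64" href="data:image/bmp;base64,Qk12CAAAAAAAAHYAAAAoAAAAQAAAAEAAAAABAAQAAAAAAAAIAAATCwAAEwsAABAAAAAAAAAAAAAAABEREQAiIiIAMzMzAERERABVVVUAZmZmAHd3dwCIiIgAmZmZAKqqqgC7u7sAzMzMAN3d3QDu7u4A////AImZh3d4mau8zMzN3duod2ZmZ3dmZnd3ZVRVVVVVVmZ3mZmHd3iZqrvN3d7u25h2ZmZnd3Zmd3dlVFVWZlVmZneZmYh3eJmqu83e7/7bmHZmZmd3dmZ3d2VURVZmZmZmd5mZiId4maq7ze///tuYZlVWZ3d2Zmd3ZlRFVmZmZmZ3iJmYh4iaqrvN7//+3KhlVVVmd3ZmZndmVEVWZmZmZneImZmIiaqru83u7u7cqGVERVZndmZmZmZVRVVVVWZnd4iZmZiZqqq7zd7d7dyoZDNFVWZmZmZmZlVEVVVVZnd3iJmZmZqqqqu83czdzKhkM0VVVWZmZmZmVERFVFVmd3iJmamZqqqZmrvMvMzLl1QzRVVFZndmZ2ZUM0RVVWZ4iJmaqpqqmZiZqru7u7qXVERWVVVmd3d3ZkMzRFVVZniZmZmZmZmYiImaqqu7uYdVRWZmVVZ3d3dlQiJFVVVmeZqImZmZmYiIiZmqq7uph2VWZ3dlZniHdmQyIkVWVVaJqoiJmZmYiIiJmZq7u6mHZmZ4iHZWd3d2VCESRWZVVoq7iImZmZiIiJmZqru7qYdmZniYdlVnd2VDIRNFZlVXiruZmZqZmIiJmqqru7uph2ZniZl2VVZmZUMhI1ZmVVeau6q7qqmYiJmqqru7uph2ZWeJmHVEVWZVQyIkVmZVaJq7vMy7qZmJmqq7u7upiHZVZ4mYZURVZlVDIjVnZlZ4q7vd7cupmYmaqru7qpmHZlVniIdkRFVmVDMjRnd2Znmru+/+y6mYiZqqqqqpmHdlVWd4dlREVmVUMzRWd3d3iavM//7bqZiJmaqqqpmIdmVWZ3dlREVWVVQzRWeIh3iJvMz//9uYiImZmZmZiHd2ZVZmZlVDRFVVRERWeIiIiJq83f//2piIiZmYiIh3d2ZmZmZlVDM0VVVVVmeImIiJm83d//7Kh3eImId3d3ZmZmZmVVRDMzRVVmZniJmZiJmr3d3//sqHd4iId2ZmZmZmZmVUMzMzRFZmd3iJmZmImrze3e7tuodneIh2ZmZmZmZmZUMyIzNFZ3d3iJmZmZmrzd3c3dy5h2d4h2VVVmZmd2ZUMiIjNFZ4iIiImZmZmqvN3czcy6l3Z3h3VEVWZmd3ZUMhESM0VomZiIiZqqqqvN3dy8u6mIdmd3ZURFZnd4dlMhERI0VnmqqYiJqqq7zM3cy7u6qYh2ZnZUM0VneIh1QhAAEjRXiruqmJmqu8zNzMy6qqqZmHZmZlQzRWiJiGQxAAASNWeau7upmaq83d3Mu6qZmZmYdmZlVDM1eJmHUyEAASNFeJvMzLqqqrzd3cuqmYmZmZh2VVVUMzVomYZDEAABJFZ5q8zNzLqqvN3cupiIiZmZmHZVVVRDNGeIdUIQABI1Z4q7zN3dy7q8zMuph3iIiJmYdlREVEQ0VndlMhERI0Z4mrzM3u7cuqu7uph3d4iIiYh2VERERDRGZ2VDIiI0Z4mrzMze7ty6qqqph2Z3h4iIh2ZVREREREVmZUMzM0V4mrvMzN3u3LqqqZh2Znd3iIiHZlVERERERWZmVERFZ4mqu8zd3d3cupmZh3ZmZ3iIiHdmZlRDNERFZmZVVmd4iaq7zM3d3cy6mYh3ZlZ3iIiId2ZmZUMzNEVndmZneIiZqqu8zd3cy7qZh3ZmVniJmYh2Z3d2UyIzRWd3d3iZmZmqqrvN3dy7qpmHdmVmeJmZh3Znd3ZTISNFZ4d3iZmZmZmaq8zd3LqpmYd2ZmeJmZiHZmZ3d1MhEjV4iIiJqqmZmZmavM3MqZmZh3ZmeJqpiHdmZnd2UxABNXiYiJmqqZmZmZqrzMypiIiIdmZ5qqiHdmZmd3ZTEAFGiZmZmqqpmZmZmau8zLmHiIh2Z4mpl3dmVWZmZUIQEkeJmZmaqpmZmZmZmrzcuYd4mId3iZmHdmVVVmZUMhEjWJmZmZqqmZmZmZmavN3Kh3iZh3eIiHdmVURVVUMiIjV4mpiJmqmZmZmZmZq83cqXeImHd3d3dmVUREREMyIjV4mpmImZmZmZmZmqqrzNy5h3iId3Z3d2ZUMzNEMyIjRomqmYiJmZmZmaqqqqu8zLqHd4d2ZmZnVUMiIzMyIiNXmqqpiIiZmqqqqruqqrvMypd3d2ZVVmdUMiIiMyIiNGeaqqmYiImqqqq7u6qqq7y6l2ZmZVVVZkQyIiIiIjRFZ5qruqmIiau7u7u7qZmau7qHZWZVREVmRDMiIiIjRWd4iau7upiJq8zLu7qpiJqrqYZVVVVERVZEMzMyIjRniIiJq8zLmZq7zMy7upiImqqYdVVWVEM0VURERDMjRomZiHibzdypmrzMzLqpmIiZqYdlVWZUMzNFREVVVERXmqqXd5vd3LqavN3LuqmYiZmYdlVWZkMyI0VFVWZlVWeaqph3m97tupq83cuqmZmZmZhlVVZlQiIjRFVnd3ZmZ5qqmHib3u26mrzcy6mZmZqZh2VEVmQyESNEZniHd2Zniaqpmave3LqqvNy6qZmqqZh2VERVVCERI0R3iIh3ZmeJq7uqq83cuqq8zLqZqqqph3ZENEVDIREjRIiZiHdmZ3mrzMu7zdy6qru7qpqqqph3ZUMzRDIhEjNFiZmHd2Zneaze3LvN3LqZqqqZmqqph3ZUMiMzMiESNFWZmYd3ZmeJve/tu8zcupmZmZmaqqmHZUMyMzMyISI0VpmZh3d3d4m9/+3Lzdy6mIiIiJqqmHdlQyIzRDMiIkVm"/>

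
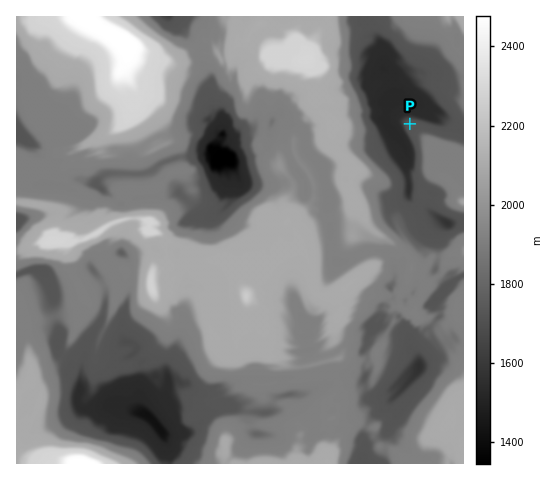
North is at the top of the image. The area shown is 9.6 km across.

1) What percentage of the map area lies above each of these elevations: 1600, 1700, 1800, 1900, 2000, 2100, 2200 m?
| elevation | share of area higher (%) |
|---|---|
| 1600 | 92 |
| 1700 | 90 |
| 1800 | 73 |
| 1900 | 64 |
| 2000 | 33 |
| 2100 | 17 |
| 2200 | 7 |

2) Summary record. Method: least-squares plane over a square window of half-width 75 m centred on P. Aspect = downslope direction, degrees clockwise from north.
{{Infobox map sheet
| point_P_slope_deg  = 8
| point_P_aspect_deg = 323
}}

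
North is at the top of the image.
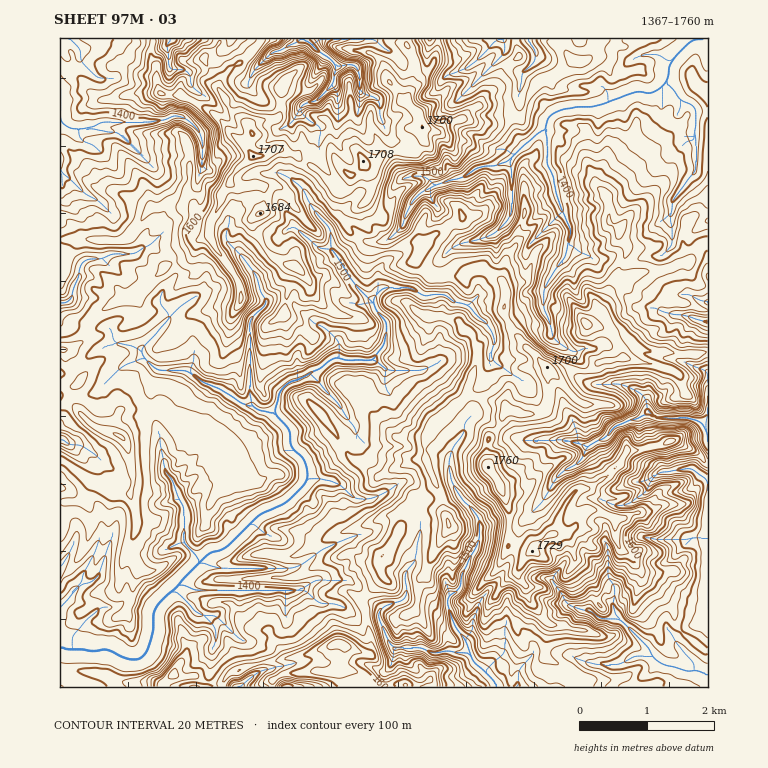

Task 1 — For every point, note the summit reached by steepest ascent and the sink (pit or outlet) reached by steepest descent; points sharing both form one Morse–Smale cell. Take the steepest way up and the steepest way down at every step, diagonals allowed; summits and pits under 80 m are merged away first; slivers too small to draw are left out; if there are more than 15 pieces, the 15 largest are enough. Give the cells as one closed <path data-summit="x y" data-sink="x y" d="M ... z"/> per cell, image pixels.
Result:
<path data-summit="488 467" data-sink="60 648" d="M417 243l-29 7-1 9-8 12 2 18-7 9 0 8 10 12 3 12-5 19-11 12-33-3 0-18-11-11-22-13-13-14-24-2-18 20 0 17-1 1 1 9 0 58-9-2-18-13-22-9-12-10-32-1-13-11-2-4 2-10 25-27-10-15 0-3 4-9 13-17-2-11-7 2-31 30-15 4-20 11-13 13-3 15-6 6-10 5-9 1 0 54 12-1 20 22 28 11 7 9 5 24-2 23-19 1-24-14-23-18-4 1 0 225 161 0 4-9 6-6 28-9-3-12-8-9 7 0 23-10 8-8 1-33 13-2 17-10 27 0 9 4 12 13 17-18-3-13 2-7 10-10 15-37 9-13 9-2 11-11 0-5-7-13-3-14 0-10 8-18 33-30 32 7 7 5 2-15 11-18 5-6 20-4-31-32-8-17 2-26-6-11-15-10-11 0-6 4-4 5-6-2-28 2-14-15 0-5 7-10z"/><path data-summit="488 467" data-sink="699 39" d="M708 38l-205 0 3 11-4 7 4 7 6 6 11 4-4 27 4 4 17 5 8 8-3 14-25 17-12 14-10 3-19 2-18 12-7 0-20 6-17 11-11 17-5 16-15 13 2 8 24-7 8 2 3 2-7 10 0 5 14 15 16 0 1-2 17 2 4-5 6-4 11 0 17 13 4 8-2 26 8 17 31 32-20 4-5 6-12 24 0 10 2 2 12 4 24-2 6-14-2-22 2-5 4 4 7 0 10-5 15 1 15-10 20-3 0-9-7-12-13-10-13-2 21-31 24-19 10-3 21-2 17-7 6 0 12-17 9-4z"/><path data-summit="488 467" data-sink="708 675" d="M635 346l-5 2-6 6-1 4-22 3-15 10-15-1-10 5-7 0-4-4-2 5 2 22-4 11-6 5-20 0-13-4-5 6-1 9-12 13-2 24 2 7 10 13 10 27 0 36 22 6-8 9-5 15 8 12 3 13 21 24-5 22 0 10 38 21 2 3 1 7 122 0 0-333-31 0-13-3-12 2z"/><path data-summit="365 163" data-sink="60 648" d="M283 150l-8 0-8 5-16 2-16 14-5 12-8 10-2 12-8 13-2 17-14 9-3 10-4 4-15 4 2 12-10 12-7 14 0 3 10 15-27 31 2 10 13 11 32 1 12 10 22 9 23 15 4-1 0-18-1-2 1-64 18-20 24 2 13 14 22 13 11 11 0 15-1 2 4 3 30 1 11-12 5-19-3-12-10-12 0-8 7-9-2-18 8-12 0-9-22 0-18-21 2-14 20-17 3-8-7-24-2-1-5 7-8 4-1 9-6 6-5 0-24-24-17-12z"/><path data-summit="488 467" data-sink="496 687" d="M471 395l-5 0-33 30-8 18 1 19 15 32 2 17 5 10 0 8-20 36-2 10-7 5-3 29-6 4-6-3-8-20-13-14-18 21 16 12-2 3 2 12 8 19 6 5 29 0 8 6 15-4 21 2 4 7 18 17 6 11 88 0 1-7-2-3-38-21 0-10 5-22-21-24-3-13-8-12 5-15 8-9-22-6 0-36-10-27-10-13-2-7 2-24 12-13 1-9 5-7-9-7z"/><path data-summit="488 467" data-sink="60 102" d="M152 38l-92 1 0 201 39 0 2 1 24-1 7-6 18-27 8 0 3-2-3-9 0-20-3-7 10 6 15 4 17 0 4-8 2-15-2-20-7-11-12-9-11-1-2-20-7-1-4-7-2-22-5-9z"/><path data-summit="365 163" data-sink="302 39" d="M405 38l-144 0-13 19-14 8-12 13-4 10 11 19 18 17 5 8 0 4-7 8 10 13 12-2 8-5 8 0 14 5 17 12 24 24 5 0 6-6 1-9 8-4 7-9 8 0 12-10 5-1 8-2 16 2 9-11-4-26-13-13 10-36z"/><path data-summit="365 163" data-sink="699 39" d="M501 38l-95 1 0 5 7 10 3 12-10 36 13 13 4 26-9 11-11-2-13 2-5 1-12 10-9 1 5 9 3 17-3 8-20 17-2 14 18 21 6 1 16-1-1-8 15-13 10-26 11-11 12-7 20-6 7 0 18-12 19-2 10-3 12-14 25-17 3-14-8-8-17-5-4-4 4-27-11-4-6-6-4-7 4-12z"/><path data-summit="488 467" data-sink="708 321" d="M708 243l-9 3-12 17-6 0-11 5-15 4-12 0-15 6-19 16-21 31 13 2 9 5 7 10 6 16 1-4 9-8 19 7 12-2 13 3 31-1z"/><path data-summit="488 467" data-sink="60 303" d="M162 206l-12 1-18 27-7 6-7 1-12-1-3 1-4-1-39 0 0 109 9 0 10-5 6-6 3-15 13-13 20-11 15-4 31-30 7-3-5-7-11-4-6-5-10 1 2-12 19-20z"/><path data-summit="341 644" data-sink="60 648" d="M344 579l-27 0-17 10-13 2-1 33-8 8-18 8-13 3 9 8 3 12 16-1 34-7 27-12 5 0 12 7 13 4 4-10 0-6-5-29-5-9 4-3 0-3-11-11z"/><path data-summit="341 644" data-sink="496 687" d="M365 596l-5 4 5 9 5 35-4 10-13-4-9-5-1 11-3 7 1 7 12 0 8 4 8 6 2 7 125 0 0-4-6-7-18-17-4-7-21-2-15 4-8-6-29 0-6-5-8-19-2-5 2-10z"/><path data-summit="365 163" data-sink="60 102" d="M179 94l-10 1 2 20 11 1 12 9 6 7 3 12-2 27-4 8-17 0-15-4-8-5 1 26 4 10 13-2 17 3 7 9 12 5 9-16 2-12 8-10 2-7 9-11 13-9-7-10-14-11-15-19-24-15z"/><path data-summit="488 467" data-sink="708 675" d="M436 483l-12 13-9 2-9 13-15 37-10 10-2 5 5 15 12 12 11 23 9-4 3-29 7-5 2-10 20-36 0-8-5-10-2-17z"/><path data-summit="488 467" data-sink="60 440" d="M72 403l-8 0-4 3 0 54 4 1 23 18 24 14 19 0 2-6 0-18-7-28-9-7-24-9z"/>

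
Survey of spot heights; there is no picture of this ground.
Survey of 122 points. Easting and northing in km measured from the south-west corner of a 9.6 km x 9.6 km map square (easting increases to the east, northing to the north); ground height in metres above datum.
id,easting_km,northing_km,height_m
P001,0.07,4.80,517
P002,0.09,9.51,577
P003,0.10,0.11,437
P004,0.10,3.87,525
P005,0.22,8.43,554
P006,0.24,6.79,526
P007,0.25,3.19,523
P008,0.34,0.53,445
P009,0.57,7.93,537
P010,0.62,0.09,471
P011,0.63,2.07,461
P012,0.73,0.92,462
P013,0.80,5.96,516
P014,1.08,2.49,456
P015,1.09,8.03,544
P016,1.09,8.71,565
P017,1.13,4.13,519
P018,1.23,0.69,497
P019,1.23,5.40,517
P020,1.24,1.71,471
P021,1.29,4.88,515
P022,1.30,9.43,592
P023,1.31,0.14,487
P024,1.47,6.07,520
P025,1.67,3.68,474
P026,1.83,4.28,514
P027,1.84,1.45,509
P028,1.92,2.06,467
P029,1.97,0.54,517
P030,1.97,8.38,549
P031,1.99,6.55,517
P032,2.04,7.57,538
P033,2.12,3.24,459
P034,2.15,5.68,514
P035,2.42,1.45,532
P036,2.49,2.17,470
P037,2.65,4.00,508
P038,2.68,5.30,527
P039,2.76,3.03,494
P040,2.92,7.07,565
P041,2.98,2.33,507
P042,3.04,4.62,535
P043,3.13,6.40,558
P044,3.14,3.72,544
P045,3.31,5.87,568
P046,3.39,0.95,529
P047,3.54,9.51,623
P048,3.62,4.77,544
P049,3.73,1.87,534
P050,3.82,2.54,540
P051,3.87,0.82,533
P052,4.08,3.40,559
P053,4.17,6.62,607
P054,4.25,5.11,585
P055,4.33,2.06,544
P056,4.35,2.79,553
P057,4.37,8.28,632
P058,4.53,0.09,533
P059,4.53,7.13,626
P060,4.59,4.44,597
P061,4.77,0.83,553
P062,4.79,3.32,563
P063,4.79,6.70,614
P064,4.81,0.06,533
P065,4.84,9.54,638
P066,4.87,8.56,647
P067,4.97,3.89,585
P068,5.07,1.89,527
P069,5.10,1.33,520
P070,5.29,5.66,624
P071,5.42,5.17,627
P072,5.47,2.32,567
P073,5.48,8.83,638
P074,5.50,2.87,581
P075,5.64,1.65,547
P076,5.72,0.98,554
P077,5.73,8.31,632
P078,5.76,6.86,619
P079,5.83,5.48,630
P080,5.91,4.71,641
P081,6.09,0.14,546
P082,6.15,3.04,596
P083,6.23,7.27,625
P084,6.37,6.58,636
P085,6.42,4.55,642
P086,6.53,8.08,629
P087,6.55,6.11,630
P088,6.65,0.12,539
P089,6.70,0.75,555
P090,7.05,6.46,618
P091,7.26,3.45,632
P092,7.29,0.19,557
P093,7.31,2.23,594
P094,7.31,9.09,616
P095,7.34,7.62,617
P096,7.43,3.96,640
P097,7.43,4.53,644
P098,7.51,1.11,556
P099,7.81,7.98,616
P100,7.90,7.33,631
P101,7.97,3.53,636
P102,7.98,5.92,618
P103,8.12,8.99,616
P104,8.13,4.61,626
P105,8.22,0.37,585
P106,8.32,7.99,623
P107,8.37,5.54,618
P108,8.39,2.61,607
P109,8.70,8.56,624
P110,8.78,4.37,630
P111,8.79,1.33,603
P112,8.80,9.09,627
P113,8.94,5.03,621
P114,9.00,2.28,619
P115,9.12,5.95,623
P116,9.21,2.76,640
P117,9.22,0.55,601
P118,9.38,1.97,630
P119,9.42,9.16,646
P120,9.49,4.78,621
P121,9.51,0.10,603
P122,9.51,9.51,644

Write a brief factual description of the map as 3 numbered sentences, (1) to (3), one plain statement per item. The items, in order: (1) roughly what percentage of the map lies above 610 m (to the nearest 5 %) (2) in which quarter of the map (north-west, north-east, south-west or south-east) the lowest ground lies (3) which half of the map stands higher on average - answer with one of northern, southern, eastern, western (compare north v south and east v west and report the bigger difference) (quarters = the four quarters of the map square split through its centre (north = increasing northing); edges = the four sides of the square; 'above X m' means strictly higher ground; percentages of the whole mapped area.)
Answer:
(1) Ground above 610 m makes up about 40 % of the sheet.
(2) The lowest ground is in the south-west quarter.
(3) On average the eastern half of the map is the higher ground.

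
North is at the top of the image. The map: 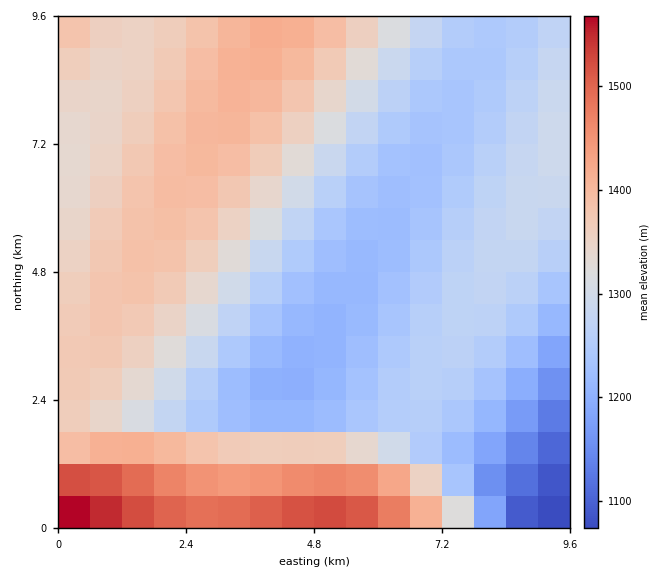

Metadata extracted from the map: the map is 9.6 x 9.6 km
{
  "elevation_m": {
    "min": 1070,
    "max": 1590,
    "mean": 1310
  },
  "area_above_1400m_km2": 13.3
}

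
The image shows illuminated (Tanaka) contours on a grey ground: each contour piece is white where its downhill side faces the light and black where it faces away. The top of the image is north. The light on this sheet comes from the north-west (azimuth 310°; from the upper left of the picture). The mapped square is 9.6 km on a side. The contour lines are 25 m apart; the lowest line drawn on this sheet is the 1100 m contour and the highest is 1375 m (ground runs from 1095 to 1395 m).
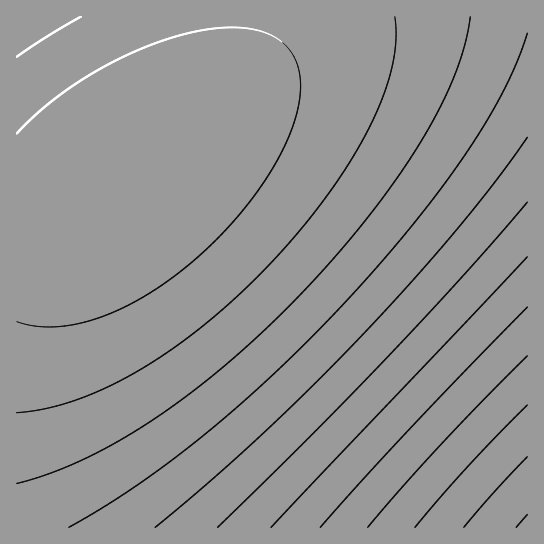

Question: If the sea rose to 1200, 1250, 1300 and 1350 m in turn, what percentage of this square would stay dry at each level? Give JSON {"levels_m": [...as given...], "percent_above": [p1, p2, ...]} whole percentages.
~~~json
{"levels_m": [1200, 1250, 1300, 1350], "percent_above": [91, 81, 66, 41]}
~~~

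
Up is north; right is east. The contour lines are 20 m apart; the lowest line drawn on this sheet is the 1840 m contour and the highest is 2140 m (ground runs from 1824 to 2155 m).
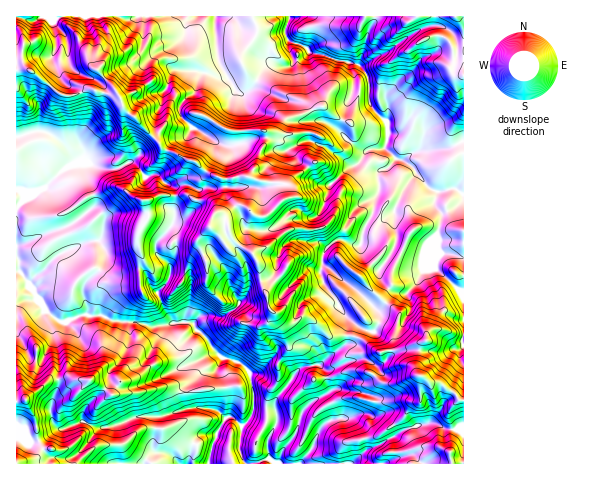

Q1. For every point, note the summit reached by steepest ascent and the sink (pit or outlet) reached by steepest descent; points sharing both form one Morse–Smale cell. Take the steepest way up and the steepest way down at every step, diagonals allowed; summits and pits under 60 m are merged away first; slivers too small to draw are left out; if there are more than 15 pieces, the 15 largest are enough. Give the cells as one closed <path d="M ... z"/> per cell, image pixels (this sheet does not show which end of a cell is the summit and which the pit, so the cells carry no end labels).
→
<path d="M215 16l-198 0-1 53 10-1 6 3 23 20 9 4 10 0 15-7 20 6 8-1 6 15 35 33 3 7 33 13 17 14 13 4 22-3 17 6 20 2 3 15-17 15-10 3-6-3-8-8-8-1-13 9-8-1-5 11 16-2 5 16 22 17 5 9 1 13 7 17 1 12 5 6 19 11 9-6 8 1 23 19 15-1 1-16-9-13-2-7-12-14-5-12 3-19 13-15 7 0 13 6 4-1 4-16 8-13 3-19 4-5-1-18 3-4 5-1 9-11-11-10-14 1-3 2-7-2-24-21-10-6-7-1-4-4-10-16-3-34 4-11-5 3-8-1-1 5-2 3-24 0-14 22-9 6-6-2-19-33z"/><path d="M26 68l-10 2 0 67 18-5 9 0 17 9 11 12 5 11 8 1 1 11 9 21 1 7-2 4 11 12-2 16-3 5 6 8 1 8-7 14-14 13-3 6 7 26 12-1 10 5 25 2 14 4 32-4 11 1 3 6 10 8 7 12 9 9 17 4 11 11 8 0 11-11 7 0 9 4 9 9 8-8 18-2 27-22 0-7-15 1-23-19-8-1-9 6-19-11-5-6-1-12-7-17-1-13-5-9-22-17-5-16-10 0-7 3 6-12 8 1 13-9 8 1 8 8 6 3 10-3 17-15-3-15-20-2-17-6-22 3-13-4-17-14-33-13-3-7-35-33-6-15-8 1-20-6-15 7-10 0-9-4-19-17z"/><path d="M20 272l-4 0 1 192 127 0 10-12 14 2 11 10 8 0 5-17 9-12 15 0 11-18 5 0 10 10 7-8 5-13 0-11-5-23-10-10-17-4-9-9-7-12-10-8-3-6-11-1-32 4-14-4-25-2-10-5-18 0-20 8-19-14z"/><path d="M354 336l-6 0-1 7-27 22-18 2-8 8-9-9-9-4-7 0-11 11-8 0 4 33-5 13-7 8-10-10-5 0-11 18-15 0-9 12-4 16 275 1 1-64-5 0-6-8-12-8-11-2-13-8-1-9 5-22-8 2-4 5-31 2-13-10z"/><path d="M396 158l-10 11-5 1-3 4 1 18-4 5-3 19-8 13-4 16-4 1-13-6-7 0-3 2-10 13-3 19 5 12 12 14 2 7 9 13 0 16 14 3 16 13 31-2 12-8-5 23 1 9 13 8 11 2 12 8 6 8 4 0 1-205-9-6-15 3-10-3-19-24z"/><path d="M463 16l-173 0-4 11 0 8 4 7 15 4 7 7 48 12 8 13 2 25 6 10 11 10 1 13-3 12 12 12 7 1 7 4 19 24 8 3 17-3 8 5z"/><path d="M43 132l-9 0-18 6 0 133 6 2 22 36 16 13 4 1 23-9 0-8-5-16 3-6 14-13 7-14-1-8-6-8 3-5 2-16-11-12 2-4-1-7-9-21-1-11-8-1-9-16-12-11z"/><path d="M288 16l-72 1-2 10 4 32 17 31 8 4 9-6 11-19 6-4 21 1 2-3 1-5 8 1 6-5-5 13 3 34 10 16 4 4 7 1 10 6 14 14 14 9 6-2 13 0 5-13-1-13-11-10-6-10 0-18-5-14-8-7-45-11-7-7-15-4-4-7z"/><path d="M164 452l-12 2-8 9 34 0-7-8z"/>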